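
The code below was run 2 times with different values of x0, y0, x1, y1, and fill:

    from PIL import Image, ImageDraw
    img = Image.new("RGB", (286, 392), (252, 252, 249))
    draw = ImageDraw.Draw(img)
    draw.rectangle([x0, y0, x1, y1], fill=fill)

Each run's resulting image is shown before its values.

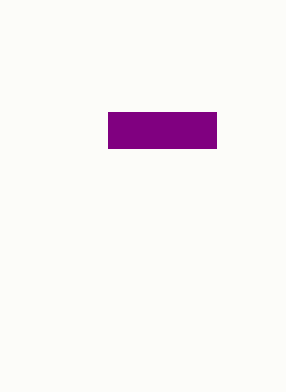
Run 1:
x0 = 108; y0 = 112; x1 = 216; y1 = 148; fill = 'purple'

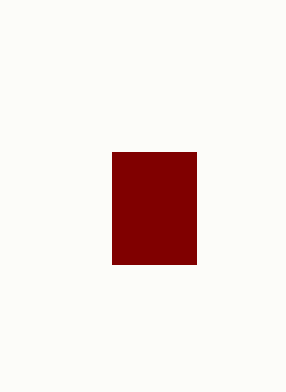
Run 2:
x0 = 112; y0 = 152; x1 = 196; y1 = 264; fill = 'maroon'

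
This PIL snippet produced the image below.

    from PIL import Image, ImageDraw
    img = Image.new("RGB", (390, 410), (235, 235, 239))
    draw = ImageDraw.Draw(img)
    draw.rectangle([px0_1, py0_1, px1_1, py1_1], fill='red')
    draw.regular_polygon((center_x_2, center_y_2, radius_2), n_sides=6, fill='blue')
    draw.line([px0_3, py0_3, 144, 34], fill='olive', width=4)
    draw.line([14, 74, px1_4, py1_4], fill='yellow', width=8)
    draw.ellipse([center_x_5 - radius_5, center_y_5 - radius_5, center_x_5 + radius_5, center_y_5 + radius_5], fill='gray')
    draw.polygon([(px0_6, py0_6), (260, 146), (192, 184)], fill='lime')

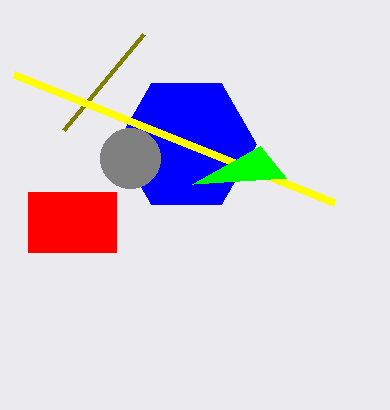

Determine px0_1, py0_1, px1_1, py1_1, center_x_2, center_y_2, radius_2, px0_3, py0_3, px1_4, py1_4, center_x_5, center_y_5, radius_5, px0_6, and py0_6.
px0_1 = 28; py0_1 = 192; px1_1 = 116; py1_1 = 252; center_x_2 = 186; center_y_2 = 144; radius_2 = 70; px0_3 = 64; py0_3 = 130; px1_4 = 334; py1_4 = 202; center_x_5 = 130; center_y_5 = 158; radius_5 = 30; px0_6 = 286; py0_6 = 178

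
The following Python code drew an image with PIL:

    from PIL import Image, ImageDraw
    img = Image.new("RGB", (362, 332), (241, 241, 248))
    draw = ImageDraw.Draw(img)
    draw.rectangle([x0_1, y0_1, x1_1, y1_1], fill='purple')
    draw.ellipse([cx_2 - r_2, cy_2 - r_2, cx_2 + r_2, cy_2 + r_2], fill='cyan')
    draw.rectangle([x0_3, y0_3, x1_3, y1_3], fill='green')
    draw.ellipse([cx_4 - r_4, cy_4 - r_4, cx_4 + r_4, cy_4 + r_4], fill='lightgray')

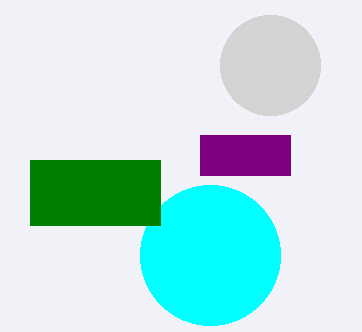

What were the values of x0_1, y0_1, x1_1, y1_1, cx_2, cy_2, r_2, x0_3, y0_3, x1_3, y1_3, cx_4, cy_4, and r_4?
x0_1 = 200; y0_1 = 135; x1_1 = 290; y1_1 = 175; cx_2 = 210; cy_2 = 255; r_2 = 70; x0_3 = 30; y0_3 = 160; x1_3 = 160; y1_3 = 225; cx_4 = 270; cy_4 = 65; r_4 = 50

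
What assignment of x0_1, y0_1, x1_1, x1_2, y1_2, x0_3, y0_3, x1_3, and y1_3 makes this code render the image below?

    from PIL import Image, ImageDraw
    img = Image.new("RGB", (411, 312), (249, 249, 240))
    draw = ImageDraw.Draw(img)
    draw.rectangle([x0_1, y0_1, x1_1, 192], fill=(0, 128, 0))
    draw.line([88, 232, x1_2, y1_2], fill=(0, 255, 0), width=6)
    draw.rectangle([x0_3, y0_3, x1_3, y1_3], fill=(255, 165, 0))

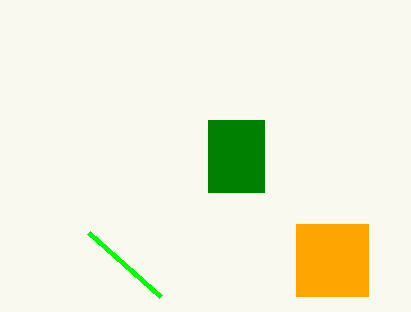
x0_1 = 208
y0_1 = 120
x1_1 = 264
x1_2 = 160
y1_2 = 296
x0_3 = 296
y0_3 = 224
x1_3 = 368
y1_3 = 296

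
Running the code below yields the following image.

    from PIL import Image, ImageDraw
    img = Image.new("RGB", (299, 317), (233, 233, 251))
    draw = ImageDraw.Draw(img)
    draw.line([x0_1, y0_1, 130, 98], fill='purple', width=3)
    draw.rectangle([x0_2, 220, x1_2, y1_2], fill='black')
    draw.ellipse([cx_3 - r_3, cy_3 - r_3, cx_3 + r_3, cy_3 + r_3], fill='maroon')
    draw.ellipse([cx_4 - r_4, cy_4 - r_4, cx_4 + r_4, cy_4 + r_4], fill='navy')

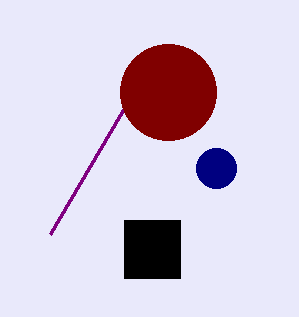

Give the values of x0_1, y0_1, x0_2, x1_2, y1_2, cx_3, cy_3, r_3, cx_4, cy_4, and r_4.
x0_1 = 50; y0_1 = 234; x0_2 = 124; x1_2 = 180; y1_2 = 278; cx_3 = 168; cy_3 = 92; r_3 = 48; cx_4 = 216; cy_4 = 168; r_4 = 20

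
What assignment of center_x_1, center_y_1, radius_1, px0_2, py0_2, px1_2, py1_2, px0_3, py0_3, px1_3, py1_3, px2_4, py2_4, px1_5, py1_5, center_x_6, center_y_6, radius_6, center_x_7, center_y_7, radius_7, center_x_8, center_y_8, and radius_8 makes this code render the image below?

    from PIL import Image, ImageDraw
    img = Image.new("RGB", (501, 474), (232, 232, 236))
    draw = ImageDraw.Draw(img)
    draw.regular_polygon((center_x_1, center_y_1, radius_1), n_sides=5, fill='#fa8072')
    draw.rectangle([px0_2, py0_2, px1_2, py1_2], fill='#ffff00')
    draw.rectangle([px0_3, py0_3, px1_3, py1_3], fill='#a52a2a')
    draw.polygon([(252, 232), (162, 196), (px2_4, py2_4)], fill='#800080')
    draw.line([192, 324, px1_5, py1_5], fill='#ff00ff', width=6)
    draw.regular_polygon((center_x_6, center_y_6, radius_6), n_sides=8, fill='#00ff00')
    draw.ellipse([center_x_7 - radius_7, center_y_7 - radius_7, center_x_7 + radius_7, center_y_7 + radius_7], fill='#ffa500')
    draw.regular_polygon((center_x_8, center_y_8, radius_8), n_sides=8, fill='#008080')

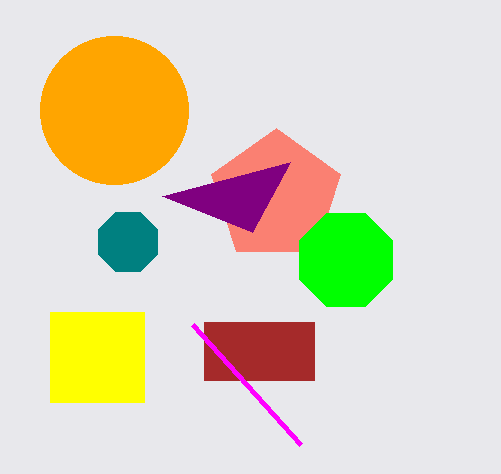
center_x_1 = 276, center_y_1 = 196, radius_1 = 68, px0_2 = 50, py0_2 = 312, px1_2 = 144, py1_2 = 402, px0_3 = 204, py0_3 = 322, px1_3 = 314, py1_3 = 380, px2_4 = 290, py2_4 = 162, px1_5 = 300, py1_5 = 444, center_x_6 = 346, center_y_6 = 260, radius_6 = 50, center_x_7 = 114, center_y_7 = 110, radius_7 = 74, center_x_8 = 128, center_y_8 = 242, radius_8 = 32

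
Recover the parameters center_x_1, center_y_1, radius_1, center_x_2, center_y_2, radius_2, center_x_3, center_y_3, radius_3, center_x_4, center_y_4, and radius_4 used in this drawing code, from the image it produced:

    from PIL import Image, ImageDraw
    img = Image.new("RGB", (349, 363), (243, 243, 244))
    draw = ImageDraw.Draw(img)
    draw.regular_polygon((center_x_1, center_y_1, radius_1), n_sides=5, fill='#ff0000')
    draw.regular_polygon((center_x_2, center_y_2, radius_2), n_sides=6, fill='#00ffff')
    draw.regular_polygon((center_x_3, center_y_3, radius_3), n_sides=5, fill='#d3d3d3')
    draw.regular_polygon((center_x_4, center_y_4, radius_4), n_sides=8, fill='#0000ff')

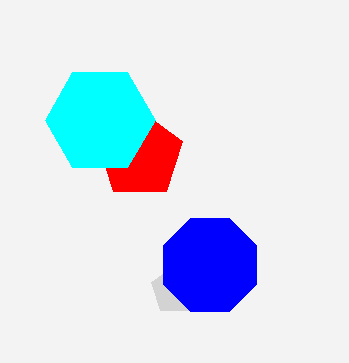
center_x_1 = 140; center_y_1 = 155; radius_1 = 45; center_x_2 = 100; center_y_2 = 120; radius_2 = 55; center_x_3 = 175; center_y_3 = 290; radius_3 = 25; center_x_4 = 210; center_y_4 = 265; radius_4 = 50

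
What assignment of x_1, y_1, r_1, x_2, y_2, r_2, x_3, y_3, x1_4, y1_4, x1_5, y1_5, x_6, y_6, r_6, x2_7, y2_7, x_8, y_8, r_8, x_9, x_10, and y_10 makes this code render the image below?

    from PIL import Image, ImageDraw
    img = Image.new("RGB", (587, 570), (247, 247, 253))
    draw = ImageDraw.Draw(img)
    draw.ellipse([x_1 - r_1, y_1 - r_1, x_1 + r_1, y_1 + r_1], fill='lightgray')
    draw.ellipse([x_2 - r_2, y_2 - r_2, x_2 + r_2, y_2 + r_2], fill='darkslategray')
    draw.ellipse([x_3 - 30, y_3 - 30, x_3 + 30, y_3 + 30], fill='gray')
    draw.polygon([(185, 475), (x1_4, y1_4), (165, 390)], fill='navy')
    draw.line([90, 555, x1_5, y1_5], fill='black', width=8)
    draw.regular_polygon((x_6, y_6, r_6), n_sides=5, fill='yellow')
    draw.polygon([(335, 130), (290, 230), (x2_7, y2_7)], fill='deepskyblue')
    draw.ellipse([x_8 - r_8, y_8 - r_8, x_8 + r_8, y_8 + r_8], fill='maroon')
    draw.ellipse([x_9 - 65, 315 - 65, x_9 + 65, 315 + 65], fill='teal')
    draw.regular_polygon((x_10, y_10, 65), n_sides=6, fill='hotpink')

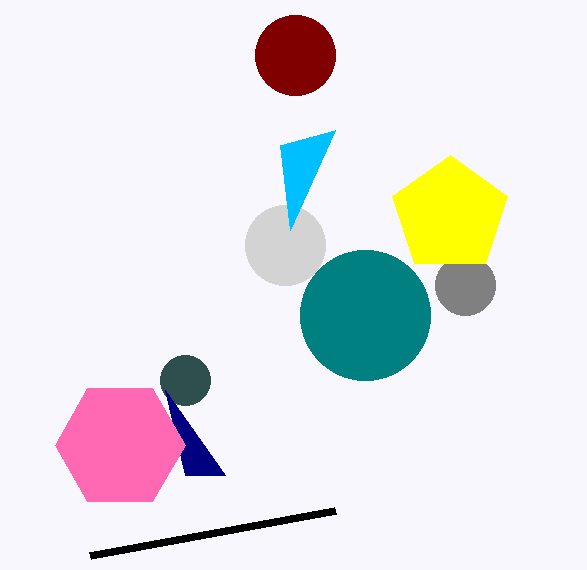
x_1 = 285
y_1 = 245
r_1 = 40
x_2 = 185
y_2 = 380
r_2 = 25
x_3 = 465
y_3 = 285
x1_4 = 225
y1_4 = 475
x1_5 = 335
y1_5 = 510
x_6 = 450
y_6 = 215
r_6 = 60
x2_7 = 280
y2_7 = 145
x_8 = 295
y_8 = 55
r_8 = 40
x_9 = 365
x_10 = 120
y_10 = 445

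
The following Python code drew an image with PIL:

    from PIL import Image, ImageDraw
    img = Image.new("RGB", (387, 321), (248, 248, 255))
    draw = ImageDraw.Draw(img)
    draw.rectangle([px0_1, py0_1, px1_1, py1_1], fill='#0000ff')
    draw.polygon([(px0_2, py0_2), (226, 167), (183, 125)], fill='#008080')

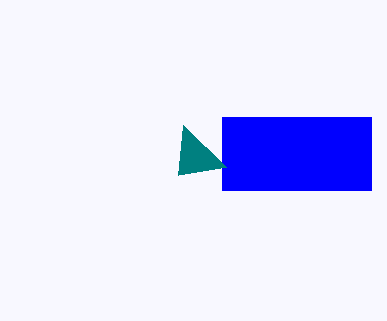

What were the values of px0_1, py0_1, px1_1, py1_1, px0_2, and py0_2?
px0_1 = 222; py0_1 = 117; px1_1 = 371; py1_1 = 190; px0_2 = 178; py0_2 = 175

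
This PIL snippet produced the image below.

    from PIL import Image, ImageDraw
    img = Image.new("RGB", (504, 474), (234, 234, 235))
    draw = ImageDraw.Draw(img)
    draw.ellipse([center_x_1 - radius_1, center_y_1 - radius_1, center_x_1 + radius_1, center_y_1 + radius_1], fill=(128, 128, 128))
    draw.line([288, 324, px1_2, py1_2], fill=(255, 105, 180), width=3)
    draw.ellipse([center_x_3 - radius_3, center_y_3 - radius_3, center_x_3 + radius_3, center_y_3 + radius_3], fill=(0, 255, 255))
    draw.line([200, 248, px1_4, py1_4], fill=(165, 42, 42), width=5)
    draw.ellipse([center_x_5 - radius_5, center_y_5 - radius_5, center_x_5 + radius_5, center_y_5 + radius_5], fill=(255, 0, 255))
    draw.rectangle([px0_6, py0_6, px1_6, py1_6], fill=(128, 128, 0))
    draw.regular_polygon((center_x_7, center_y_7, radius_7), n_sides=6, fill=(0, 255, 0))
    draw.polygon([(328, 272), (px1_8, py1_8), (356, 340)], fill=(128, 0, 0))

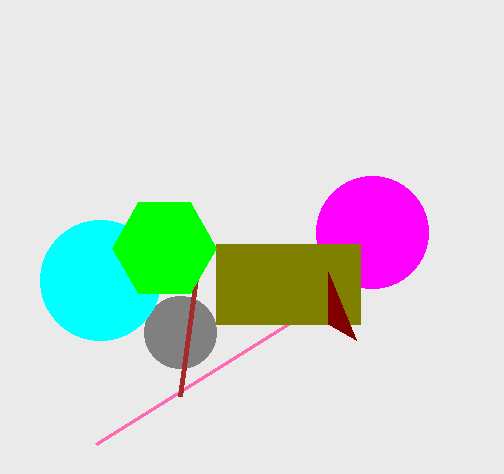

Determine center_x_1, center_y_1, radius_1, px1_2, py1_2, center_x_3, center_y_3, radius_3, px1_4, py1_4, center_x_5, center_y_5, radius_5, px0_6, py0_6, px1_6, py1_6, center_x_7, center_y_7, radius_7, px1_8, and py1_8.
center_x_1 = 180
center_y_1 = 332
radius_1 = 36
px1_2 = 96
py1_2 = 444
center_x_3 = 100
center_y_3 = 280
radius_3 = 60
px1_4 = 180
py1_4 = 396
center_x_5 = 372
center_y_5 = 232
radius_5 = 56
px0_6 = 216
py0_6 = 244
px1_6 = 360
py1_6 = 324
center_x_7 = 164
center_y_7 = 248
radius_7 = 52
px1_8 = 328
py1_8 = 324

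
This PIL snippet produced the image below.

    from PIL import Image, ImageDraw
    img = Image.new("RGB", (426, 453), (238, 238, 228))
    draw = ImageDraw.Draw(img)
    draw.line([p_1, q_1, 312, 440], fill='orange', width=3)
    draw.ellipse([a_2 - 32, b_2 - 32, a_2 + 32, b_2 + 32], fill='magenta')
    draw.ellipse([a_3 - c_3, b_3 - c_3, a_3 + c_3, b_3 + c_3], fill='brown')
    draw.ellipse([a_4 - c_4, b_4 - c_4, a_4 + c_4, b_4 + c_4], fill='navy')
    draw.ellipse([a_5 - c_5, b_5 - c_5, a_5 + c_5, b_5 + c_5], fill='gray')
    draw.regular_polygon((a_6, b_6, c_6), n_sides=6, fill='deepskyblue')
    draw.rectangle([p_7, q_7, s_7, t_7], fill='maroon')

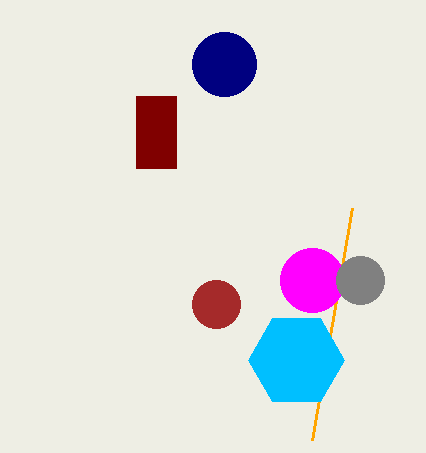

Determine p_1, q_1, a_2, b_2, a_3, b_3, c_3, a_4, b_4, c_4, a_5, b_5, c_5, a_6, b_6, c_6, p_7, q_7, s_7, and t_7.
p_1 = 352; q_1 = 208; a_2 = 312; b_2 = 280; a_3 = 216; b_3 = 304; c_3 = 24; a_4 = 224; b_4 = 64; c_4 = 32; a_5 = 360; b_5 = 280; c_5 = 24; a_6 = 296; b_6 = 360; c_6 = 48; p_7 = 136; q_7 = 96; s_7 = 176; t_7 = 168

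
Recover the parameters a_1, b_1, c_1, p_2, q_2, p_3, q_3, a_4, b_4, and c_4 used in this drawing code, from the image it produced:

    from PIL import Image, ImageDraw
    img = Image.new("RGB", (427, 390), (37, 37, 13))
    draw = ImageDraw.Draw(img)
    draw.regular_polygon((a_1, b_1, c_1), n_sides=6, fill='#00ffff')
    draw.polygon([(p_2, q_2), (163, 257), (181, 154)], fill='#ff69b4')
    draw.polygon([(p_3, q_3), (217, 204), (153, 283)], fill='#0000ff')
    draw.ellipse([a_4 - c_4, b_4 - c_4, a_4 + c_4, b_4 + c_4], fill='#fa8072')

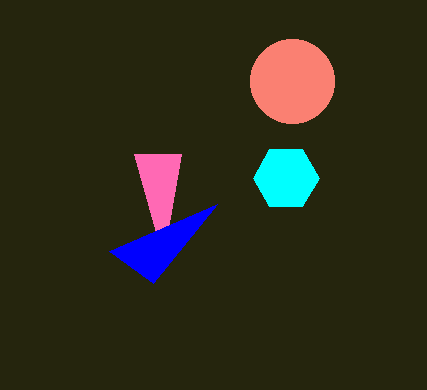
a_1 = 286
b_1 = 178
c_1 = 33
p_2 = 134
q_2 = 154
p_3 = 109
q_3 = 251
a_4 = 292
b_4 = 81
c_4 = 42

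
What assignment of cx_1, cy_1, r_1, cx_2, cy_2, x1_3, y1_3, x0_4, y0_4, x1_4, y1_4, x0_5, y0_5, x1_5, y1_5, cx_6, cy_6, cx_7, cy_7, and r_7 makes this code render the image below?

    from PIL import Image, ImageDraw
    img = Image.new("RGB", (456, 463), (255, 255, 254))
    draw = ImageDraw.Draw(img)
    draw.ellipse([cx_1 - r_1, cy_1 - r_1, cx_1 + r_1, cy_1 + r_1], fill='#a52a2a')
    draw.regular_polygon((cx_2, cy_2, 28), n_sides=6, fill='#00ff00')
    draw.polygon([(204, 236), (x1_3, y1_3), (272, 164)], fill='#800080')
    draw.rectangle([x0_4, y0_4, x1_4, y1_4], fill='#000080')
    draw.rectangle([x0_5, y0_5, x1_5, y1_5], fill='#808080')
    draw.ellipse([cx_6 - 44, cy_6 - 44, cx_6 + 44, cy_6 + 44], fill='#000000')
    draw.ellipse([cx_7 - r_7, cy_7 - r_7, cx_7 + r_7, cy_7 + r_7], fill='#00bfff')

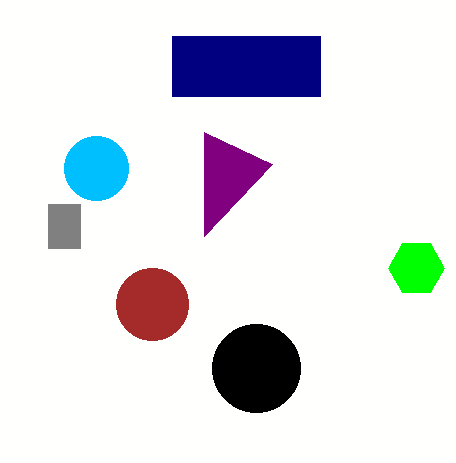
cx_1 = 152; cy_1 = 304; r_1 = 36; cx_2 = 416; cy_2 = 268; x1_3 = 204; y1_3 = 132; x0_4 = 172; y0_4 = 36; x1_4 = 320; y1_4 = 96; x0_5 = 48; y0_5 = 204; x1_5 = 80; y1_5 = 248; cx_6 = 256; cy_6 = 368; cx_7 = 96; cy_7 = 168; r_7 = 32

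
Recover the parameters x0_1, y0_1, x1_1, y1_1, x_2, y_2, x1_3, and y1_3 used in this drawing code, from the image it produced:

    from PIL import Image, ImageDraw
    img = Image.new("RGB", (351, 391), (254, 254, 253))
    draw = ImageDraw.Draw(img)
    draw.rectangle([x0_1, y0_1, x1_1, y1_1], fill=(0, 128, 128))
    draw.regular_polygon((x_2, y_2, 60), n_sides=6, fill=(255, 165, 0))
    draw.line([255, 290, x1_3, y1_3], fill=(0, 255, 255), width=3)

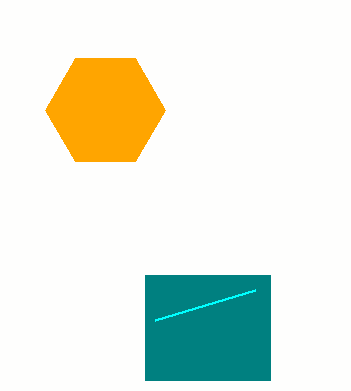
x0_1 = 145
y0_1 = 275
x1_1 = 270
y1_1 = 380
x_2 = 105
y_2 = 110
x1_3 = 155
y1_3 = 320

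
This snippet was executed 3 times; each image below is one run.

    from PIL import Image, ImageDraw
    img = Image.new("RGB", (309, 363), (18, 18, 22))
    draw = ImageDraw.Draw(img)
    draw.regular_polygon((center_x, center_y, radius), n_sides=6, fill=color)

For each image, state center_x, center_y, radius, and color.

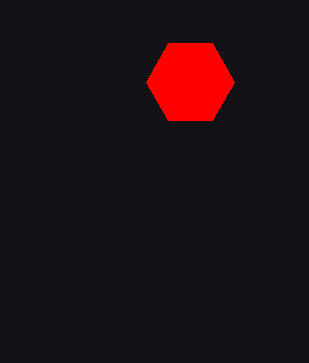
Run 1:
center_x = 190; center_y = 82; radius = 44; color = 'red'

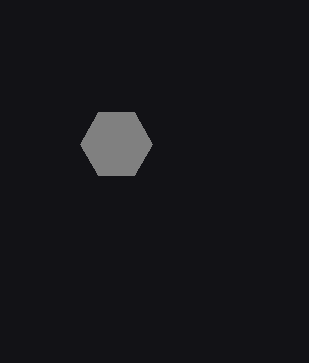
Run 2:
center_x = 116
center_y = 144
radius = 36
color = 'gray'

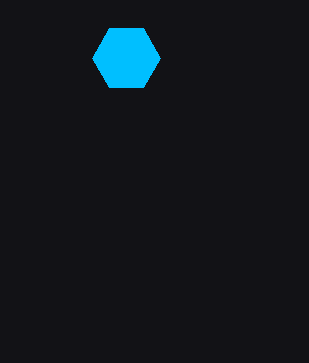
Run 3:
center_x = 126
center_y = 58
radius = 34
color = 'deepskyblue'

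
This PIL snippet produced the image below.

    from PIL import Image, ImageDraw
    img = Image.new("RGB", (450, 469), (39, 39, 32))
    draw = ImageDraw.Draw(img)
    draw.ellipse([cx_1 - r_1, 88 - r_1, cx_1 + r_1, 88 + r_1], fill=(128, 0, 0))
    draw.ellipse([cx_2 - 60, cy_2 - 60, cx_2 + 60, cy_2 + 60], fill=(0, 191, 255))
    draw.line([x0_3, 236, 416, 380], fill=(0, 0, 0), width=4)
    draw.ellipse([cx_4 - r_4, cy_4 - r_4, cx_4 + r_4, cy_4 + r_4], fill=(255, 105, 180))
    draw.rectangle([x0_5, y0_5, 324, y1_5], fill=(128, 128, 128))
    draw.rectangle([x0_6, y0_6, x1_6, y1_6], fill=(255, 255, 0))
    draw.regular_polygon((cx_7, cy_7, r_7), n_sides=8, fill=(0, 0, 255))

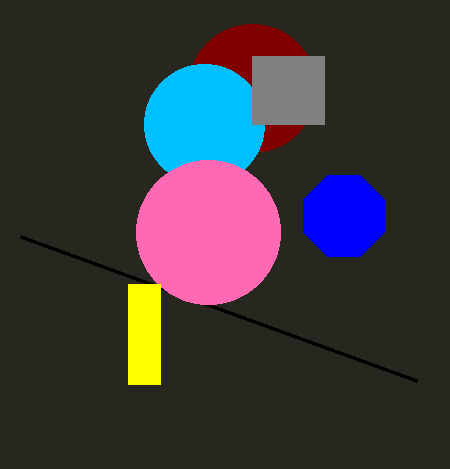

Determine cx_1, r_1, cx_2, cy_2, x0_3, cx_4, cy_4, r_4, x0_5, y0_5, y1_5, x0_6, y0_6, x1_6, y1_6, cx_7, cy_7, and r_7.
cx_1 = 252; r_1 = 64; cx_2 = 204; cy_2 = 124; x0_3 = 20; cx_4 = 208; cy_4 = 232; r_4 = 72; x0_5 = 252; y0_5 = 56; y1_5 = 124; x0_6 = 128; y0_6 = 284; x1_6 = 160; y1_6 = 384; cx_7 = 344; cy_7 = 216; r_7 = 44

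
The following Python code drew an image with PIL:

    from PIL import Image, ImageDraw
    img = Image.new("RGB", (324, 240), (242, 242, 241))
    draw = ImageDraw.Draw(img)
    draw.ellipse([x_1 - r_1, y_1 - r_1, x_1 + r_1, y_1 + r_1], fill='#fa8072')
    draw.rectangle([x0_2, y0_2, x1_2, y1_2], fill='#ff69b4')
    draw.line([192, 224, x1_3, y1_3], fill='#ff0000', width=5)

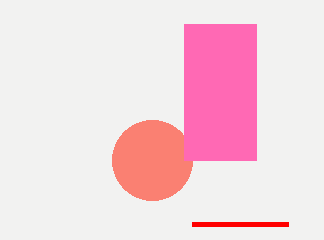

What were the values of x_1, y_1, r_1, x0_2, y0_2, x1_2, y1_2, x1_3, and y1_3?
x_1 = 152
y_1 = 160
r_1 = 40
x0_2 = 184
y0_2 = 24
x1_2 = 256
y1_2 = 160
x1_3 = 288
y1_3 = 224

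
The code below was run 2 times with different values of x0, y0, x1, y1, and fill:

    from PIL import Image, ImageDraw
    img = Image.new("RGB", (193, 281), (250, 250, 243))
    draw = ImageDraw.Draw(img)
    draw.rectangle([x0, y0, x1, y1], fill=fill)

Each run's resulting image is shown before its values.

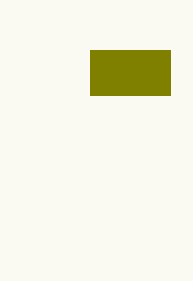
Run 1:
x0 = 90, y0 = 50, x1 = 170, y1 = 95, fill = 'olive'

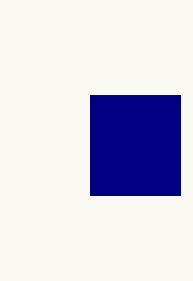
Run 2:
x0 = 90; y0 = 95; x1 = 180; y1 = 195; fill = 'navy'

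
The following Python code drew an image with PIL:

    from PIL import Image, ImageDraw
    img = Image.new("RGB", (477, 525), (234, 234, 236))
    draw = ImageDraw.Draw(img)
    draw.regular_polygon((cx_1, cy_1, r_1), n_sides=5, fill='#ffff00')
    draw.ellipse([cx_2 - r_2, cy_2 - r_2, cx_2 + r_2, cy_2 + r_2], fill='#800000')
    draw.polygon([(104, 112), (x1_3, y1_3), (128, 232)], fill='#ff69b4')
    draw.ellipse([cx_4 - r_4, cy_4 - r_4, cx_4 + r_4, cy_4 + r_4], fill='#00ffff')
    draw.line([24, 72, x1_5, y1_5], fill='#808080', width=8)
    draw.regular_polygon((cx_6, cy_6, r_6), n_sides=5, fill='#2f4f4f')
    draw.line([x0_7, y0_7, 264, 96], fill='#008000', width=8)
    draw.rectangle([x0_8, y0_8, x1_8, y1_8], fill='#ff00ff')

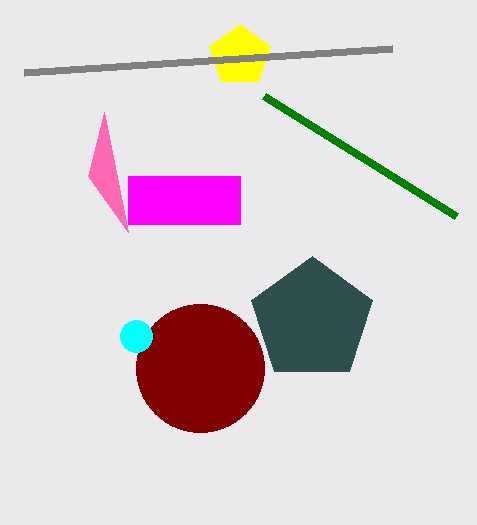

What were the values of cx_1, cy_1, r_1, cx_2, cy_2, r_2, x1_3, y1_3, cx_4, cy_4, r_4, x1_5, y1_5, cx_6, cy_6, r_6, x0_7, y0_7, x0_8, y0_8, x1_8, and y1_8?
cx_1 = 240; cy_1 = 56; r_1 = 32; cx_2 = 200; cy_2 = 368; r_2 = 64; x1_3 = 88; y1_3 = 176; cx_4 = 136; cy_4 = 336; r_4 = 16; x1_5 = 392; y1_5 = 48; cx_6 = 312; cy_6 = 320; r_6 = 64; x0_7 = 456; y0_7 = 216; x0_8 = 128; y0_8 = 176; x1_8 = 240; y1_8 = 224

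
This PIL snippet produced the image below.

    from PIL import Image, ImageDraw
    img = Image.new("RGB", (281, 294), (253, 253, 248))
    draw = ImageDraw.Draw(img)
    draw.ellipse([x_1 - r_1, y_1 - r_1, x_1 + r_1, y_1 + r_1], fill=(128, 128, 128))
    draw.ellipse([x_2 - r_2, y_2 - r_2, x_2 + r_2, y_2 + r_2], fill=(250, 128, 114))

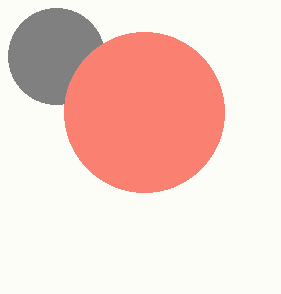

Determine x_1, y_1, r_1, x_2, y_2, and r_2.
x_1 = 56; y_1 = 56; r_1 = 48; x_2 = 144; y_2 = 112; r_2 = 80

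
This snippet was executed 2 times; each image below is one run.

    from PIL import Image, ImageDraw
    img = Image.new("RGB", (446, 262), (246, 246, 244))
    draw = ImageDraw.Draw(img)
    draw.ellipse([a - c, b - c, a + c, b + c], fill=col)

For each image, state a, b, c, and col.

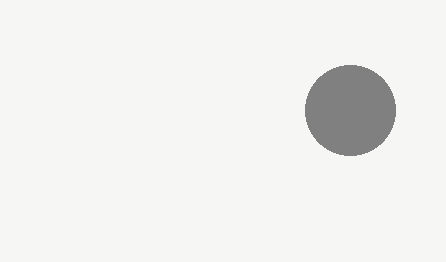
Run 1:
a = 350
b = 110
c = 45
col = 'gray'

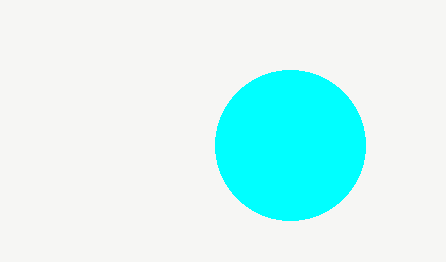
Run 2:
a = 290, b = 145, c = 75, col = 'cyan'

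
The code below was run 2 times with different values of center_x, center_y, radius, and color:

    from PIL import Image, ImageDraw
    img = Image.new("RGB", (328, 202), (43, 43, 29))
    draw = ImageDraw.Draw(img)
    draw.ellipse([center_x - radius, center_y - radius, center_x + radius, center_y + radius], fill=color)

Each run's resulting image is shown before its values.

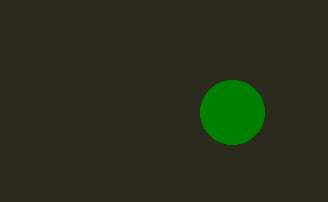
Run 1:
center_x = 232, center_y = 112, radius = 32, color = 'green'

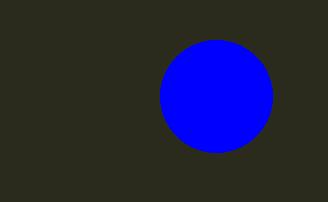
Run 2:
center_x = 216, center_y = 96, radius = 56, color = 'blue'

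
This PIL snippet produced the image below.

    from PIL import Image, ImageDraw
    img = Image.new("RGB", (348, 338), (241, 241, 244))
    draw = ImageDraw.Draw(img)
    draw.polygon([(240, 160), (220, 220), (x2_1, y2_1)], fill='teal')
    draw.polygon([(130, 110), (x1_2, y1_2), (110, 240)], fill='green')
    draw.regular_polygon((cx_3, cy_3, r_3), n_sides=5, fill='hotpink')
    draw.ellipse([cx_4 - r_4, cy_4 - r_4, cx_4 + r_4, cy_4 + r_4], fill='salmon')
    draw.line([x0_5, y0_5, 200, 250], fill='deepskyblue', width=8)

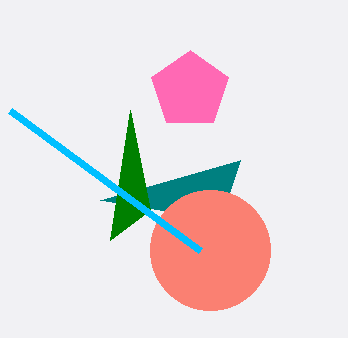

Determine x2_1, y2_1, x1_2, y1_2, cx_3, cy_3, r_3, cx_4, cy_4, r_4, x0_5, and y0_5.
x2_1 = 100, y2_1 = 200, x1_2 = 150, y1_2 = 210, cx_3 = 190, cy_3 = 90, r_3 = 40, cx_4 = 210, cy_4 = 250, r_4 = 60, x0_5 = 10, y0_5 = 110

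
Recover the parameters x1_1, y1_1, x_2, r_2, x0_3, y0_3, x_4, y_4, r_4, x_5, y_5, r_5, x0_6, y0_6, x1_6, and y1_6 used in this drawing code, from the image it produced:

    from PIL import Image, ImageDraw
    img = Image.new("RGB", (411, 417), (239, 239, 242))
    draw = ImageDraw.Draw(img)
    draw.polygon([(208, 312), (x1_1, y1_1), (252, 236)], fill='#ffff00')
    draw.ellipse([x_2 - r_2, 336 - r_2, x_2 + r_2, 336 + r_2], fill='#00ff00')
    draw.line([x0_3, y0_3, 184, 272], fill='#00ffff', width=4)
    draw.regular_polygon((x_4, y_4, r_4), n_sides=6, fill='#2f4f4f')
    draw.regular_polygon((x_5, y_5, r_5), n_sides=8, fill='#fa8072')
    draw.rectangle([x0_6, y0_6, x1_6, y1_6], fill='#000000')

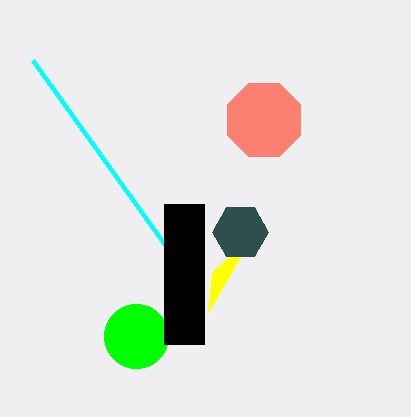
x1_1 = 212, y1_1 = 272, x_2 = 136, r_2 = 32, x0_3 = 32, y0_3 = 60, x_4 = 240, y_4 = 232, r_4 = 28, x_5 = 264, y_5 = 120, r_5 = 40, x0_6 = 164, y0_6 = 204, x1_6 = 204, y1_6 = 344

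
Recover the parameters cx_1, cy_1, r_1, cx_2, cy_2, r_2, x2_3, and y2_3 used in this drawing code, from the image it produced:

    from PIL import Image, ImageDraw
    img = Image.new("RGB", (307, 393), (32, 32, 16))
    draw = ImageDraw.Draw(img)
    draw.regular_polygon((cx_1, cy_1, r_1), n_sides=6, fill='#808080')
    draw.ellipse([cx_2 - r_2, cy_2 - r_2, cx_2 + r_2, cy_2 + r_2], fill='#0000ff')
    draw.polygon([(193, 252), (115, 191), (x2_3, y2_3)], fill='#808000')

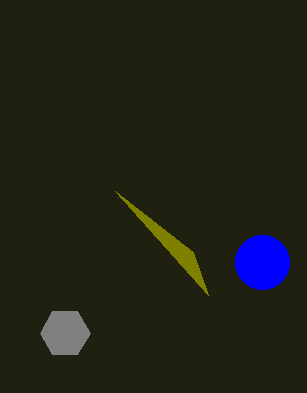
cx_1 = 65; cy_1 = 333; r_1 = 25; cx_2 = 262; cy_2 = 262; r_2 = 27; x2_3 = 208; y2_3 = 295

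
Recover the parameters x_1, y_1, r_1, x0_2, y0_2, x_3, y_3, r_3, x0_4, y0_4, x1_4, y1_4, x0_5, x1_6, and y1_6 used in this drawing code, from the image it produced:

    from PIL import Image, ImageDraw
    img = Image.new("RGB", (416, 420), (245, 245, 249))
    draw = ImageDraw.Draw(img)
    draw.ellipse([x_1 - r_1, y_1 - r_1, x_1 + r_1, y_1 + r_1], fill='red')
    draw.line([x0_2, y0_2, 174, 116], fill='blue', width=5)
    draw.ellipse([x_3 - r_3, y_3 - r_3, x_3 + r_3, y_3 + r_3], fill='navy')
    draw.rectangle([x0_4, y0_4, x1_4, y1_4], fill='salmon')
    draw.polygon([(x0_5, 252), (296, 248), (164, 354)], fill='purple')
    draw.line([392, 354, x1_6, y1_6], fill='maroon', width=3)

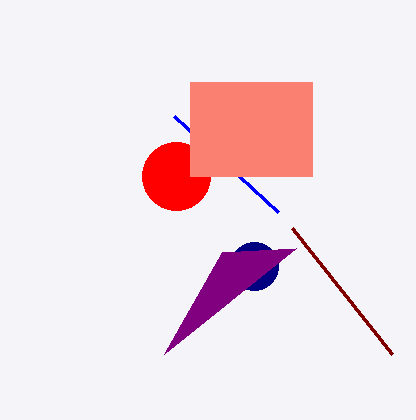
x_1 = 176; y_1 = 176; r_1 = 34; x0_2 = 278; y0_2 = 212; x_3 = 254; y_3 = 266; r_3 = 24; x0_4 = 190; y0_4 = 82; x1_4 = 312; y1_4 = 176; x0_5 = 222; x1_6 = 292; y1_6 = 228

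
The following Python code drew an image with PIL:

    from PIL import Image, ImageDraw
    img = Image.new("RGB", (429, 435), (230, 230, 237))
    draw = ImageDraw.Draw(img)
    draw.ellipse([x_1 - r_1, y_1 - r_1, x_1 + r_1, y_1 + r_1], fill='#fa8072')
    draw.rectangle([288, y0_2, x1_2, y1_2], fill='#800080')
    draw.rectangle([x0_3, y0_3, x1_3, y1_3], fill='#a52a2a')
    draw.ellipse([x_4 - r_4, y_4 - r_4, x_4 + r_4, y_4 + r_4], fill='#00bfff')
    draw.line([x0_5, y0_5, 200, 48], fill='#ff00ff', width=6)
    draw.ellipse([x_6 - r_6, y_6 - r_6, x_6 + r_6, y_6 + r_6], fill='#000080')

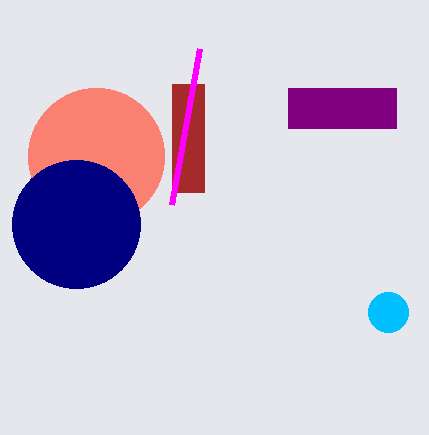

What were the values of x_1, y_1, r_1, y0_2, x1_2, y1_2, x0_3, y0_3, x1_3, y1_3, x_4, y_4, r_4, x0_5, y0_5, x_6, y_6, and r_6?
x_1 = 96
y_1 = 156
r_1 = 68
y0_2 = 88
x1_2 = 396
y1_2 = 128
x0_3 = 172
y0_3 = 84
x1_3 = 204
y1_3 = 192
x_4 = 388
y_4 = 312
r_4 = 20
x0_5 = 172
y0_5 = 204
x_6 = 76
y_6 = 224
r_6 = 64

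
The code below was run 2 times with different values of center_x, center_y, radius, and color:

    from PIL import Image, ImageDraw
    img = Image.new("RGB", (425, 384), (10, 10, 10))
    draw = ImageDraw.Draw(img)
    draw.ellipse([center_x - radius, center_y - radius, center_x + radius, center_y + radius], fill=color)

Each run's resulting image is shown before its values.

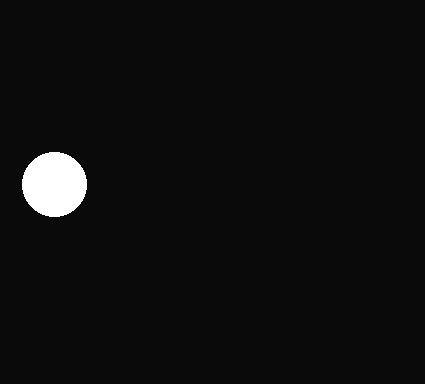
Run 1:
center_x = 54; center_y = 184; radius = 32; color = 'white'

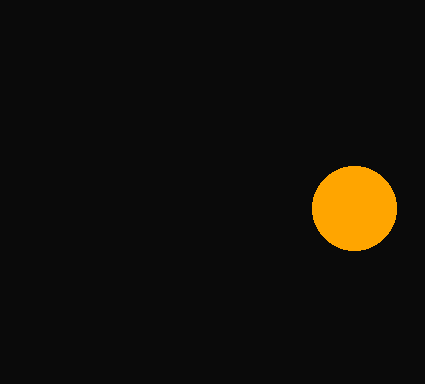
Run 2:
center_x = 354, center_y = 208, radius = 42, color = 'orange'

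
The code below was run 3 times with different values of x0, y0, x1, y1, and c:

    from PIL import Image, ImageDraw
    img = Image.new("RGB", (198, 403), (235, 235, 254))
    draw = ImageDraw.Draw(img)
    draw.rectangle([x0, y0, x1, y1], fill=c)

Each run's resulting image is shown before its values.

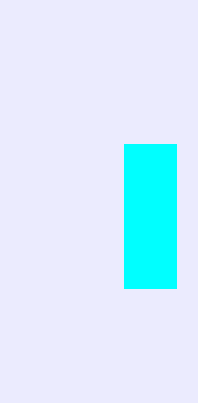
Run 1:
x0 = 124, y0 = 144, x1 = 176, y1 = 288, c = 'cyan'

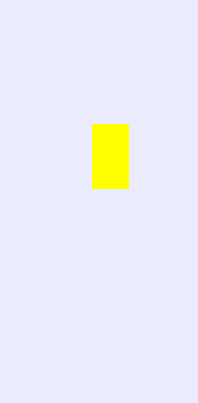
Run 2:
x0 = 92, y0 = 124, x1 = 128, y1 = 188, c = 'yellow'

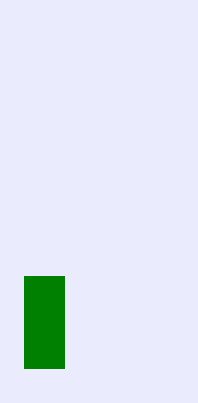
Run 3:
x0 = 24, y0 = 276, x1 = 64, y1 = 368, c = 'green'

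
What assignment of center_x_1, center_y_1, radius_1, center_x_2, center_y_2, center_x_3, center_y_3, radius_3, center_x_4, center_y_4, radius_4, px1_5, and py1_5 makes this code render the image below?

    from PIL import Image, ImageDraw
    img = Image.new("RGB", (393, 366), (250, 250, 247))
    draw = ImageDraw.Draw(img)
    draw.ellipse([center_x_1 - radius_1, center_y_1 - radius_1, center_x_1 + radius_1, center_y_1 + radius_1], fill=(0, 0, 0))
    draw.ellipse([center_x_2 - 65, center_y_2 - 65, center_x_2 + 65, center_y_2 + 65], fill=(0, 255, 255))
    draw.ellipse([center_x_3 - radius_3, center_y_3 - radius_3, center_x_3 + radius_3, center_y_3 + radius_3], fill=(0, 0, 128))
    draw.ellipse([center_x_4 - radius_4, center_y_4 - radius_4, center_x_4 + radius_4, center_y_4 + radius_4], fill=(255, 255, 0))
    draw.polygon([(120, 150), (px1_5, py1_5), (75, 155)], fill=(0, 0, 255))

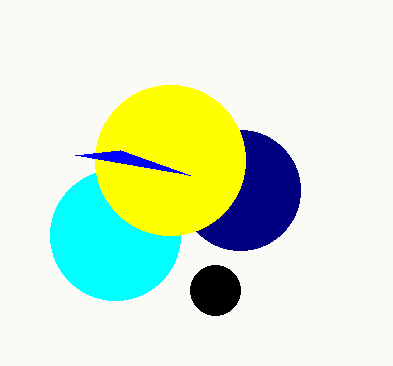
center_x_1 = 215
center_y_1 = 290
radius_1 = 25
center_x_2 = 115
center_y_2 = 235
center_x_3 = 240
center_y_3 = 190
radius_3 = 60
center_x_4 = 170
center_y_4 = 160
radius_4 = 75
px1_5 = 190
py1_5 = 175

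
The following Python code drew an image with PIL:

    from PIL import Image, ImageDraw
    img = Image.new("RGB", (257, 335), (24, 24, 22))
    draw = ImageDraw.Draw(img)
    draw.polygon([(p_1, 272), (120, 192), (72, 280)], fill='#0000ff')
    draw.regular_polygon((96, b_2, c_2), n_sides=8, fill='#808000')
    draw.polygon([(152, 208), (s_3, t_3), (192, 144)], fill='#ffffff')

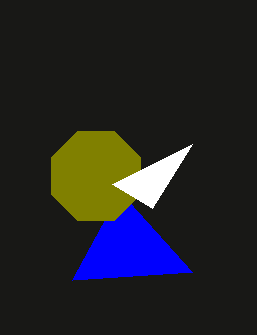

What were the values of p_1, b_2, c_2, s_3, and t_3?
p_1 = 192, b_2 = 176, c_2 = 48, s_3 = 112, t_3 = 184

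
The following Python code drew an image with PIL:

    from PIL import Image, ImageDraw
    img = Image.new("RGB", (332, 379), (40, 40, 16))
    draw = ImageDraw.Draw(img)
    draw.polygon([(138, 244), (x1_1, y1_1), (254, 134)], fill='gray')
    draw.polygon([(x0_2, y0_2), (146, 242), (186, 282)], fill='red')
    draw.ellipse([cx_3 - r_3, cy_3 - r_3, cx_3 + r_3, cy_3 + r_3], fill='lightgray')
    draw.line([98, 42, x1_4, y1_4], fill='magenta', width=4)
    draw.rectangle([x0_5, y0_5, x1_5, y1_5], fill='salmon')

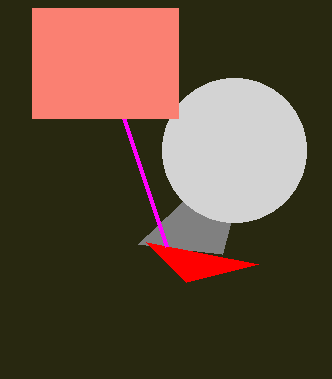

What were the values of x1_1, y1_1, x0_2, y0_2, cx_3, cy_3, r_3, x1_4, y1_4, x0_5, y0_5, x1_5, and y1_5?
x1_1 = 222
y1_1 = 254
x0_2 = 258
y0_2 = 264
cx_3 = 234
cy_3 = 150
r_3 = 72
x1_4 = 166
y1_4 = 246
x0_5 = 32
y0_5 = 8
x1_5 = 178
y1_5 = 118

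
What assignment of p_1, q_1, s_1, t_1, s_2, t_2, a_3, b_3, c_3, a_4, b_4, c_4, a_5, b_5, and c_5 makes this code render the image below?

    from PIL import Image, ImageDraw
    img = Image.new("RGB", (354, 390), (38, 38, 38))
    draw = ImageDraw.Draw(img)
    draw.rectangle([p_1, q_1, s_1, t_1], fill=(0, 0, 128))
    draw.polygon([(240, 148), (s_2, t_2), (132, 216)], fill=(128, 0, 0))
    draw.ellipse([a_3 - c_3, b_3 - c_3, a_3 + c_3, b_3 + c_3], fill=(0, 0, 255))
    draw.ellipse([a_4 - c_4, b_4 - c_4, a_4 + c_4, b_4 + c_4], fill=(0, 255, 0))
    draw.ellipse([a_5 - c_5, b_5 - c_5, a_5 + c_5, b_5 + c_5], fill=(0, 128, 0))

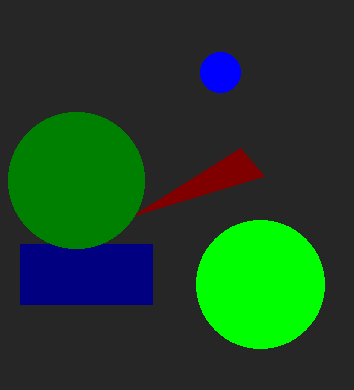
p_1 = 20; q_1 = 244; s_1 = 152; t_1 = 304; s_2 = 264; t_2 = 176; a_3 = 220; b_3 = 72; c_3 = 20; a_4 = 260; b_4 = 284; c_4 = 64; a_5 = 76; b_5 = 180; c_5 = 68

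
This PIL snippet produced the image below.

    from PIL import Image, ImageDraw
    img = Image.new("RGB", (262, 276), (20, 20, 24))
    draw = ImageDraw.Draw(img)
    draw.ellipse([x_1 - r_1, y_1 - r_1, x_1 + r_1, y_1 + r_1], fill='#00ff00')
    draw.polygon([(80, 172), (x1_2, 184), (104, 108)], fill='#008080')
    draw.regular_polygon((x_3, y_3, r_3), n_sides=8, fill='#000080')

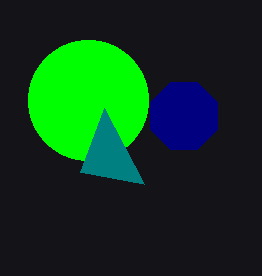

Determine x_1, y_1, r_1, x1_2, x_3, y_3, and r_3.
x_1 = 88; y_1 = 100; r_1 = 60; x1_2 = 144; x_3 = 184; y_3 = 116; r_3 = 36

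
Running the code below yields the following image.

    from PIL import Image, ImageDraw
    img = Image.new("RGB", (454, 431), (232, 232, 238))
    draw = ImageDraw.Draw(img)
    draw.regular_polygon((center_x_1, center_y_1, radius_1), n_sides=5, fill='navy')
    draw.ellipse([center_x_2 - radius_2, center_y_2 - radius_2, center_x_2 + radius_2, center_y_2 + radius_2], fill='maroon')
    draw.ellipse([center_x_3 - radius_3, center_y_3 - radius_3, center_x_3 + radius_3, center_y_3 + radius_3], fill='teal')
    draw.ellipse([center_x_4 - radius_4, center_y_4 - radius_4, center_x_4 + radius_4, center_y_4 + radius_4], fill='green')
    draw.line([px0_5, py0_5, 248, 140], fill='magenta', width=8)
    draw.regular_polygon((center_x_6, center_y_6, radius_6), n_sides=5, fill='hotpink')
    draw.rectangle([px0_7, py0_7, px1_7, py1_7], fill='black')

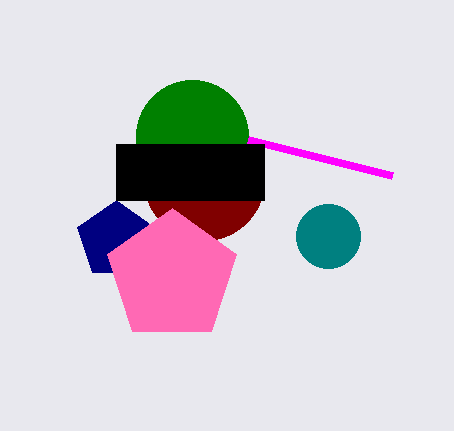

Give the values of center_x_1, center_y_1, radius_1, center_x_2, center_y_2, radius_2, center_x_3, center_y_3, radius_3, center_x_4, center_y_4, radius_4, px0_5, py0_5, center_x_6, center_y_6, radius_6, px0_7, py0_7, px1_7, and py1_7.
center_x_1 = 116; center_y_1 = 240; radius_1 = 40; center_x_2 = 204; center_y_2 = 180; radius_2 = 60; center_x_3 = 328; center_y_3 = 236; radius_3 = 32; center_x_4 = 192; center_y_4 = 136; radius_4 = 56; px0_5 = 392; py0_5 = 176; center_x_6 = 172; center_y_6 = 276; radius_6 = 68; px0_7 = 116; py0_7 = 144; px1_7 = 264; py1_7 = 200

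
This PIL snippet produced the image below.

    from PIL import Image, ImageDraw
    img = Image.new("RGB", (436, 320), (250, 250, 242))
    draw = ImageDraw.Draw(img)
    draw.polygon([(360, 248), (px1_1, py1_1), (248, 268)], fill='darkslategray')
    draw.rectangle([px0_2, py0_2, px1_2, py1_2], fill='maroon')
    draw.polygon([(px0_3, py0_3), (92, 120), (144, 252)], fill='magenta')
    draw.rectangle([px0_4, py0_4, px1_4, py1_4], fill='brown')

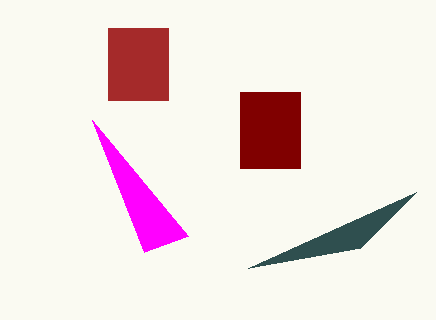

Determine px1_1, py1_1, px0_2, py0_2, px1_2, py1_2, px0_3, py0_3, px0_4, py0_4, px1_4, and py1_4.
px1_1 = 416
py1_1 = 192
px0_2 = 240
py0_2 = 92
px1_2 = 300
py1_2 = 168
px0_3 = 188
py0_3 = 236
px0_4 = 108
py0_4 = 28
px1_4 = 168
py1_4 = 100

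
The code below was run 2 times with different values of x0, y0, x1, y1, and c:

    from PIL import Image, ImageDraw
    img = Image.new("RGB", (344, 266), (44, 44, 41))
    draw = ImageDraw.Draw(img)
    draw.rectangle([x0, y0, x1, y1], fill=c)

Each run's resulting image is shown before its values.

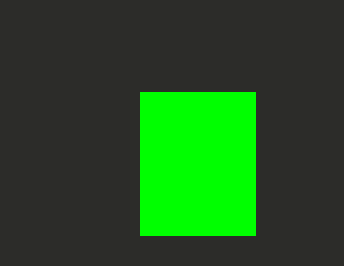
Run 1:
x0 = 140; y0 = 92; x1 = 255; y1 = 235; c = 'lime'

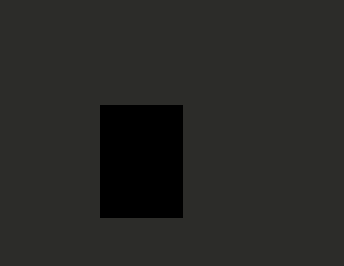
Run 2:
x0 = 100; y0 = 105; x1 = 182; y1 = 217; c = 'black'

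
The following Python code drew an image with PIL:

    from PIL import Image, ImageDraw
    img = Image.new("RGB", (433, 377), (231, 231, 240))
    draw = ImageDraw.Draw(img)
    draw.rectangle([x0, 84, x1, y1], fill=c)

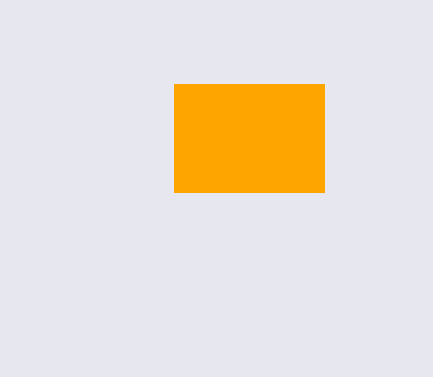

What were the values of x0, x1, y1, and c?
x0 = 174, x1 = 324, y1 = 192, c = 'orange'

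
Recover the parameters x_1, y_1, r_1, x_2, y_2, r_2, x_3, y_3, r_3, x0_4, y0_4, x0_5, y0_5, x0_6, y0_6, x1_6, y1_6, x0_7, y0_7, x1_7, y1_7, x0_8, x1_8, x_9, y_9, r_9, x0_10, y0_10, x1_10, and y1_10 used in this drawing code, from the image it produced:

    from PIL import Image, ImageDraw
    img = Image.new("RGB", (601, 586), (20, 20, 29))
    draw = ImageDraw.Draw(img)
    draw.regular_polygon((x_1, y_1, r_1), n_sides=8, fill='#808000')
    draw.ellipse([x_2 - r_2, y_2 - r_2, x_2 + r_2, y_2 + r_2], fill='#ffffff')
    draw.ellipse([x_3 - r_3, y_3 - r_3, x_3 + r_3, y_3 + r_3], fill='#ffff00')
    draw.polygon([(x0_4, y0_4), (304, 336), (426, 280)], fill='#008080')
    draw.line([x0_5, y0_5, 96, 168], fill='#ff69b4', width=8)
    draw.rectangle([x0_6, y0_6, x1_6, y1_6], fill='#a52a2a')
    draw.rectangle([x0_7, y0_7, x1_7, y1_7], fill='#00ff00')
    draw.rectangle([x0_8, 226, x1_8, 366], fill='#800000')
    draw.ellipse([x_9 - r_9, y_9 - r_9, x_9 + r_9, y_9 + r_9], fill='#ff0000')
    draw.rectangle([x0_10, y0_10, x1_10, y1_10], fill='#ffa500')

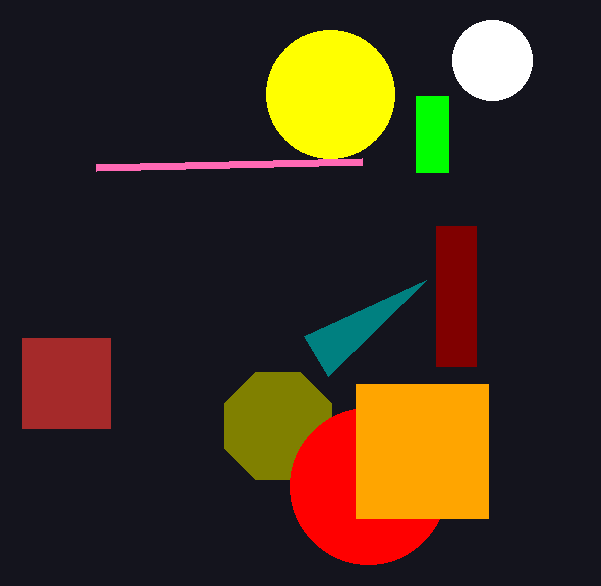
x_1 = 278; y_1 = 426; r_1 = 58; x_2 = 492; y_2 = 60; r_2 = 40; x_3 = 330; y_3 = 94; r_3 = 64; x0_4 = 328; y0_4 = 376; x0_5 = 362; y0_5 = 162; x0_6 = 22; y0_6 = 338; x1_6 = 110; y1_6 = 428; x0_7 = 416; y0_7 = 96; x1_7 = 448; y1_7 = 172; x0_8 = 436; x1_8 = 476; x_9 = 368; y_9 = 486; r_9 = 78; x0_10 = 356; y0_10 = 384; x1_10 = 488; y1_10 = 518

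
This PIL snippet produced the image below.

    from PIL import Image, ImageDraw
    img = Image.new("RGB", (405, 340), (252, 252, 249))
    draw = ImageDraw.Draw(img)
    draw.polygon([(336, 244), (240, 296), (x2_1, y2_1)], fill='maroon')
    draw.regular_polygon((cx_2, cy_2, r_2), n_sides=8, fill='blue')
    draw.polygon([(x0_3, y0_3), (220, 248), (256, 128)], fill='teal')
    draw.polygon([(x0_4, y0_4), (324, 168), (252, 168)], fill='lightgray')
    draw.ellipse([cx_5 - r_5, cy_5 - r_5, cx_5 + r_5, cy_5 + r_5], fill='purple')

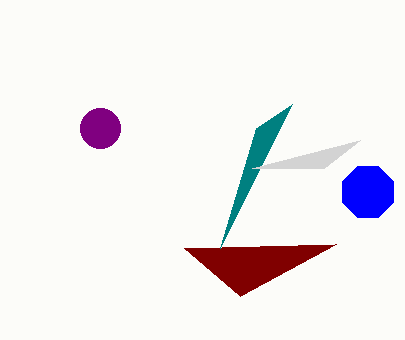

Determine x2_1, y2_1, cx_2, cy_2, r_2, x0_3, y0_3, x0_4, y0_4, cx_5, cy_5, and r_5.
x2_1 = 184; y2_1 = 248; cx_2 = 368; cy_2 = 192; r_2 = 28; x0_3 = 292; y0_3 = 104; x0_4 = 360; y0_4 = 140; cx_5 = 100; cy_5 = 128; r_5 = 20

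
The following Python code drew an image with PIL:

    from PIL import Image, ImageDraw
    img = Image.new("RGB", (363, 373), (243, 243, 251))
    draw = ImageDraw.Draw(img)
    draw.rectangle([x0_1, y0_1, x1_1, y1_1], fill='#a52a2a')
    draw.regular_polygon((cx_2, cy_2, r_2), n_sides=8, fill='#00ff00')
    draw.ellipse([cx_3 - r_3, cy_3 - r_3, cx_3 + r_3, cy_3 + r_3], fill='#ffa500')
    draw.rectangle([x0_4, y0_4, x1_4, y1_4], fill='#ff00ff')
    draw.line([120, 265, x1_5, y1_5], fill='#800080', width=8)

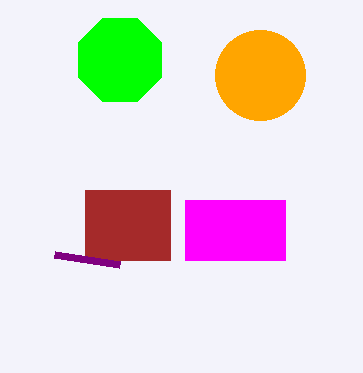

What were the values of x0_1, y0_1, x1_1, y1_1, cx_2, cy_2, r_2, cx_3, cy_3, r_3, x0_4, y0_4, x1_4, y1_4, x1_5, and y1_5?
x0_1 = 85
y0_1 = 190
x1_1 = 170
y1_1 = 260
cx_2 = 120
cy_2 = 60
r_2 = 45
cx_3 = 260
cy_3 = 75
r_3 = 45
x0_4 = 185
y0_4 = 200
x1_4 = 285
y1_4 = 260
x1_5 = 55
y1_5 = 255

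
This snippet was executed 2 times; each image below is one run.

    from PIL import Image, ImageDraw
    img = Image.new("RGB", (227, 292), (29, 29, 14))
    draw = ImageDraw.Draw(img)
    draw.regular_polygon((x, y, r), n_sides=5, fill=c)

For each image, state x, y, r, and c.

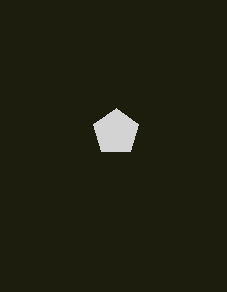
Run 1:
x = 116; y = 132; r = 24; c = 'lightgray'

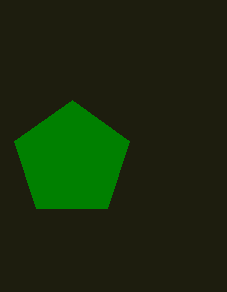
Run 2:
x = 72; y = 160; r = 60; c = 'green'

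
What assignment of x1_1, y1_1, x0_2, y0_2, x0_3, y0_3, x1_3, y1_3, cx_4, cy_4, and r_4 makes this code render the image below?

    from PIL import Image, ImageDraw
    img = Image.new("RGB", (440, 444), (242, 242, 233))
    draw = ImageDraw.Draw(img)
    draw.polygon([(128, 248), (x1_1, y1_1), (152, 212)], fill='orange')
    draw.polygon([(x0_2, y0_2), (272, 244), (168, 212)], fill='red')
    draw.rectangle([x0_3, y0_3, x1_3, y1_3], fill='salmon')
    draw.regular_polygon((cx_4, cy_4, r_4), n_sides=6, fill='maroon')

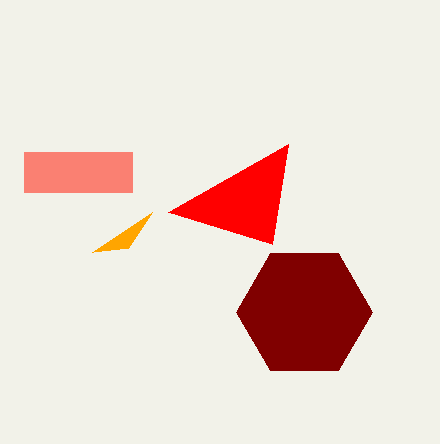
x1_1 = 92
y1_1 = 252
x0_2 = 288
y0_2 = 144
x0_3 = 24
y0_3 = 152
x1_3 = 132
y1_3 = 192
cx_4 = 304
cy_4 = 312
r_4 = 68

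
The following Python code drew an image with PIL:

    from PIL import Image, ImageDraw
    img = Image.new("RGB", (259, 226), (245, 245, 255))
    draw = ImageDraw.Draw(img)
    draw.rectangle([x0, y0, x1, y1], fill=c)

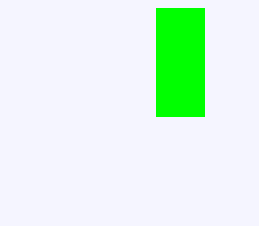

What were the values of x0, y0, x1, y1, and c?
x0 = 156
y0 = 8
x1 = 204
y1 = 116
c = 'lime'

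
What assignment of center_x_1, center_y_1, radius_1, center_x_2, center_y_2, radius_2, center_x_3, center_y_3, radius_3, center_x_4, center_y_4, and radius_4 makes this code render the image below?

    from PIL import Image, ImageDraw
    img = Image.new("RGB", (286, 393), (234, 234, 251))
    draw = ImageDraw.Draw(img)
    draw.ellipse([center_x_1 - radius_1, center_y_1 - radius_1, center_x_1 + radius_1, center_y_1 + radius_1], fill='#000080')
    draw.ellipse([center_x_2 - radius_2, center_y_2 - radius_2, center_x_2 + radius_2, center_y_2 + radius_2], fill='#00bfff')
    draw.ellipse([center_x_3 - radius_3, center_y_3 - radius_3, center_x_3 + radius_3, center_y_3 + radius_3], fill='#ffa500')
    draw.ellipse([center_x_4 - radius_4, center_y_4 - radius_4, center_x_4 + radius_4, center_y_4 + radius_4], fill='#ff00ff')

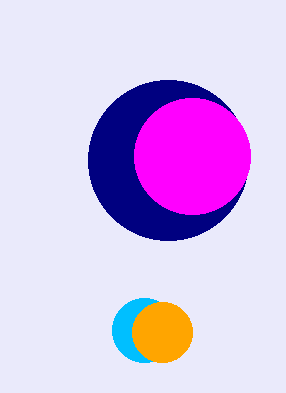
center_x_1 = 168, center_y_1 = 160, radius_1 = 80, center_x_2 = 144, center_y_2 = 330, radius_2 = 32, center_x_3 = 162, center_y_3 = 332, radius_3 = 30, center_x_4 = 192, center_y_4 = 156, radius_4 = 58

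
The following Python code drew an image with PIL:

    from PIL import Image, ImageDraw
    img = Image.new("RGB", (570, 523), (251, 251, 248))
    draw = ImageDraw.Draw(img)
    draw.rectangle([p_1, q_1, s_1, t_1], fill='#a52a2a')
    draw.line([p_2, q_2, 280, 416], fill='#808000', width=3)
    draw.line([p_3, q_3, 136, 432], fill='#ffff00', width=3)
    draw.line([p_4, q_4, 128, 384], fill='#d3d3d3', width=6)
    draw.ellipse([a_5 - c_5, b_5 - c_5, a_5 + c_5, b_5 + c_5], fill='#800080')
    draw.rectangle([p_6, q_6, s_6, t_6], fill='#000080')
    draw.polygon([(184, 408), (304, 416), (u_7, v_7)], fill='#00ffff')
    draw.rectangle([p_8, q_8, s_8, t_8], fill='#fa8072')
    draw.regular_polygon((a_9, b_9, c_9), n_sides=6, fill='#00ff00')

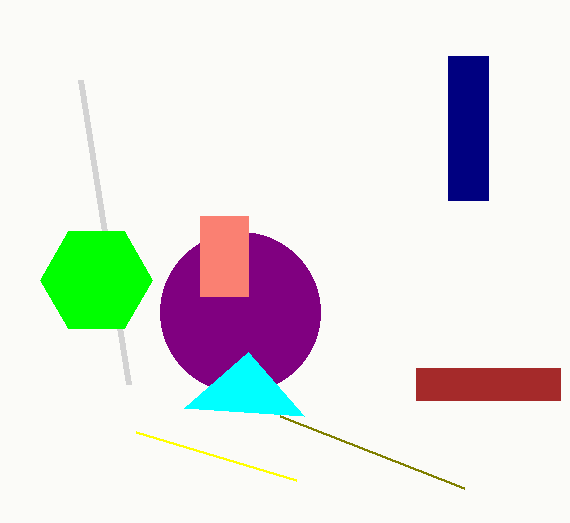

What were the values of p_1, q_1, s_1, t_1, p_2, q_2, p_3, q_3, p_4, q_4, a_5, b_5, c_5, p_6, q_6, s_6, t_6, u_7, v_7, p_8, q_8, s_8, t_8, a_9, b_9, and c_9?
p_1 = 416
q_1 = 368
s_1 = 560
t_1 = 400
p_2 = 464
q_2 = 488
p_3 = 296
q_3 = 480
p_4 = 80
q_4 = 80
a_5 = 240
b_5 = 312
c_5 = 80
p_6 = 448
q_6 = 56
s_6 = 488
t_6 = 200
u_7 = 248
v_7 = 352
p_8 = 200
q_8 = 216
s_8 = 248
t_8 = 296
a_9 = 96
b_9 = 280
c_9 = 56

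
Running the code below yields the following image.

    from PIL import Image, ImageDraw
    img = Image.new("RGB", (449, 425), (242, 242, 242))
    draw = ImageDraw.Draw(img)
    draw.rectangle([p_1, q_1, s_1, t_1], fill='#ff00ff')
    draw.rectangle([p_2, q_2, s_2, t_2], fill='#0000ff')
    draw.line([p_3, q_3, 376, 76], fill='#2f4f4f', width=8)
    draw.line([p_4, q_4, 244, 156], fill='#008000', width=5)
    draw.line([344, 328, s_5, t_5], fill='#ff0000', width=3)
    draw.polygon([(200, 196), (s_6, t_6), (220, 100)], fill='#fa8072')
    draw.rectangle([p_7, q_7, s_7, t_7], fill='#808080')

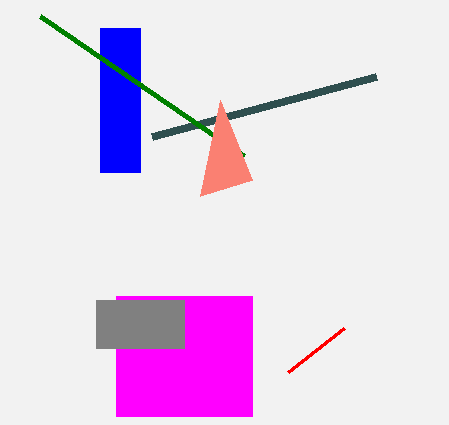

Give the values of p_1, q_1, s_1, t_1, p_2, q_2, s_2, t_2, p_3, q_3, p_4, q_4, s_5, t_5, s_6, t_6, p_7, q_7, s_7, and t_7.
p_1 = 116
q_1 = 296
s_1 = 252
t_1 = 416
p_2 = 100
q_2 = 28
s_2 = 140
t_2 = 172
p_3 = 152
q_3 = 136
p_4 = 40
q_4 = 16
s_5 = 288
t_5 = 372
s_6 = 252
t_6 = 180
p_7 = 96
q_7 = 300
s_7 = 184
t_7 = 348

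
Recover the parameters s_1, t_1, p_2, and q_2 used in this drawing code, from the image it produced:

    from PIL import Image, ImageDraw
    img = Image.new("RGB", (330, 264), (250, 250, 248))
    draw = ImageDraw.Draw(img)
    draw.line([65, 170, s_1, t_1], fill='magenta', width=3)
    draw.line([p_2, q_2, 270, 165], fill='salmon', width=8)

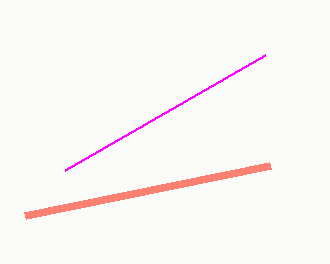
s_1 = 265, t_1 = 55, p_2 = 25, q_2 = 215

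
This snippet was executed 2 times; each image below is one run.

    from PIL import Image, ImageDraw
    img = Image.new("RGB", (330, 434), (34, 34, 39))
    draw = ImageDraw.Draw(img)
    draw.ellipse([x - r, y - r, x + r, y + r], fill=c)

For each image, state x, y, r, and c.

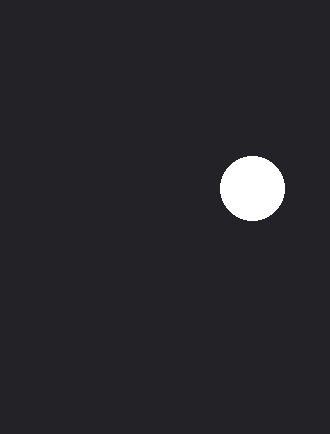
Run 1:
x = 252
y = 188
r = 32
c = 'white'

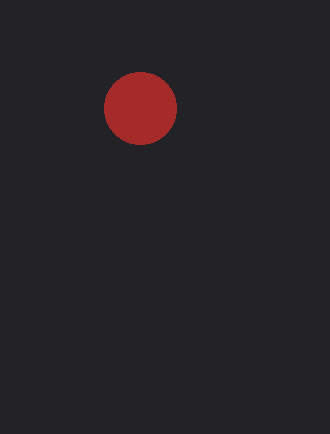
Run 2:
x = 140, y = 108, r = 36, c = 'brown'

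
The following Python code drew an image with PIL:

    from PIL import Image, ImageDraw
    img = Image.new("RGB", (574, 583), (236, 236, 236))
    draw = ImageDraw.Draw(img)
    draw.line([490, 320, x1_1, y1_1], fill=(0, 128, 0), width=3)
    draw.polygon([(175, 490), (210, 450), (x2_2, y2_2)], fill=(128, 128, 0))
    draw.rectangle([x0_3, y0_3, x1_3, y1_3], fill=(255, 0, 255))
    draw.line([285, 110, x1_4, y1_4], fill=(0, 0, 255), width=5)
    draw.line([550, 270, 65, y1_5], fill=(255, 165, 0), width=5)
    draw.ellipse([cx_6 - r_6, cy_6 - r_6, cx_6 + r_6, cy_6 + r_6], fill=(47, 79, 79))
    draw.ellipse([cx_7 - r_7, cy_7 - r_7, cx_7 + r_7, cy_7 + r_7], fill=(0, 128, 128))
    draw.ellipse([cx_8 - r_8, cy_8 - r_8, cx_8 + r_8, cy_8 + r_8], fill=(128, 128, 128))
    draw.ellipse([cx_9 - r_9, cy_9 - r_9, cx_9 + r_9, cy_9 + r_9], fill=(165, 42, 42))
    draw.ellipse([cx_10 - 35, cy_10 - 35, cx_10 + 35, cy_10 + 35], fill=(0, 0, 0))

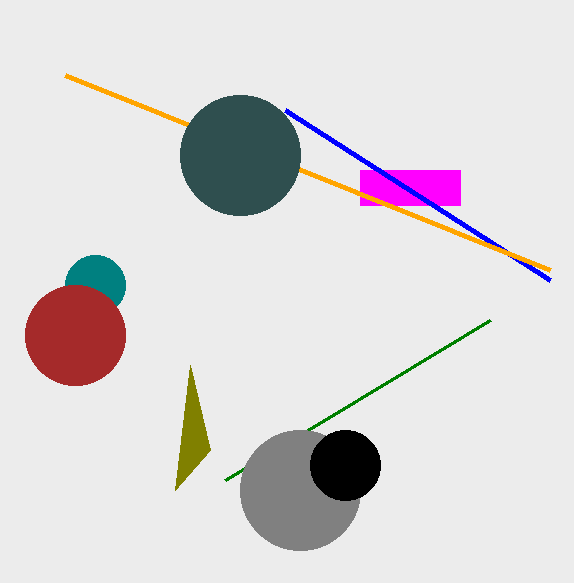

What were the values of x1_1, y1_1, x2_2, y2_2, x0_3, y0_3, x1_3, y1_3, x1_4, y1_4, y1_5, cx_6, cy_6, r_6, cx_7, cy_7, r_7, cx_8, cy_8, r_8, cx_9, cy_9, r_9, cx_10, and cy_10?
x1_1 = 225; y1_1 = 480; x2_2 = 190; y2_2 = 365; x0_3 = 360; y0_3 = 170; x1_3 = 460; y1_3 = 205; x1_4 = 550; y1_4 = 280; y1_5 = 75; cx_6 = 240; cy_6 = 155; r_6 = 60; cx_7 = 95; cy_7 = 285; r_7 = 30; cx_8 = 300; cy_8 = 490; r_8 = 60; cx_9 = 75; cy_9 = 335; r_9 = 50; cx_10 = 345; cy_10 = 465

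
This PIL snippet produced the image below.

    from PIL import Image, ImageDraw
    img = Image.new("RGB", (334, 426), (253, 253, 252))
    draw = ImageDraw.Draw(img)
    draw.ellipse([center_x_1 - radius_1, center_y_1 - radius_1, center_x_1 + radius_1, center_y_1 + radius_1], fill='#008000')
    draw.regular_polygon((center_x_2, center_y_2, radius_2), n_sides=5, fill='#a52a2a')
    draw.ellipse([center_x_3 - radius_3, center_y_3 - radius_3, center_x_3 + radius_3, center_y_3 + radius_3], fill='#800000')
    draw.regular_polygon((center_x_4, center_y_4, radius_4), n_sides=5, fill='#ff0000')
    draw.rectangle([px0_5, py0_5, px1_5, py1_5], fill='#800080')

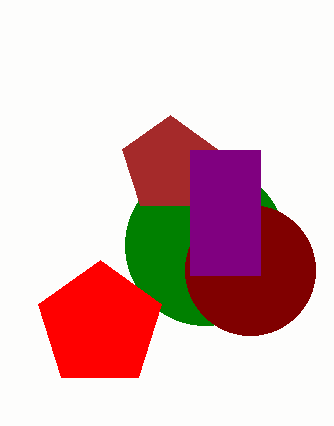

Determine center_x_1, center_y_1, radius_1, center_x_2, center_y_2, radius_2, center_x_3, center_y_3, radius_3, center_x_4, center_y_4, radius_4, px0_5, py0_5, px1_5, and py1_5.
center_x_1 = 205, center_y_1 = 245, radius_1 = 80, center_x_2 = 170, center_y_2 = 165, radius_2 = 50, center_x_3 = 250, center_y_3 = 270, radius_3 = 65, center_x_4 = 100, center_y_4 = 325, radius_4 = 65, px0_5 = 190, py0_5 = 150, px1_5 = 260, py1_5 = 275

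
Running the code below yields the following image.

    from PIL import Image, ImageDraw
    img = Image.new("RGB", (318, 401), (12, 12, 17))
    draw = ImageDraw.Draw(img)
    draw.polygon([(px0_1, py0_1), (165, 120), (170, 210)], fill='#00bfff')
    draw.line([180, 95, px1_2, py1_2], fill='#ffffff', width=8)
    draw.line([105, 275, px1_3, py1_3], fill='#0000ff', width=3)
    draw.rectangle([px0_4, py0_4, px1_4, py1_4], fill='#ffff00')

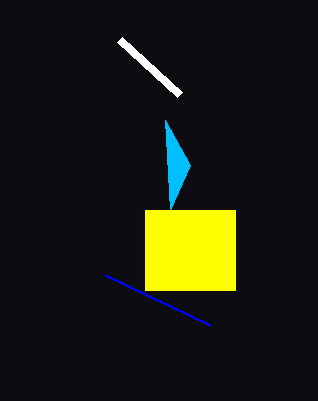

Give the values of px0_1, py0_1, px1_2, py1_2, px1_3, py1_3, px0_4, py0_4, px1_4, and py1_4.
px0_1 = 190; py0_1 = 165; px1_2 = 120; py1_2 = 40; px1_3 = 210; py1_3 = 325; px0_4 = 145; py0_4 = 210; px1_4 = 235; py1_4 = 290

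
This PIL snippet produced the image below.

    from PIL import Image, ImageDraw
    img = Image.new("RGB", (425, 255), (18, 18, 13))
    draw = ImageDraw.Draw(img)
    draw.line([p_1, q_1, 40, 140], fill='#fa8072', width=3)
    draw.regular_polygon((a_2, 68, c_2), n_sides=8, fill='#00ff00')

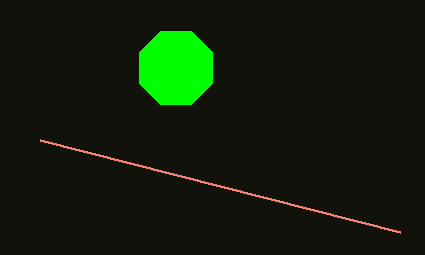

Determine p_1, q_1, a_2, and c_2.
p_1 = 400; q_1 = 232; a_2 = 176; c_2 = 40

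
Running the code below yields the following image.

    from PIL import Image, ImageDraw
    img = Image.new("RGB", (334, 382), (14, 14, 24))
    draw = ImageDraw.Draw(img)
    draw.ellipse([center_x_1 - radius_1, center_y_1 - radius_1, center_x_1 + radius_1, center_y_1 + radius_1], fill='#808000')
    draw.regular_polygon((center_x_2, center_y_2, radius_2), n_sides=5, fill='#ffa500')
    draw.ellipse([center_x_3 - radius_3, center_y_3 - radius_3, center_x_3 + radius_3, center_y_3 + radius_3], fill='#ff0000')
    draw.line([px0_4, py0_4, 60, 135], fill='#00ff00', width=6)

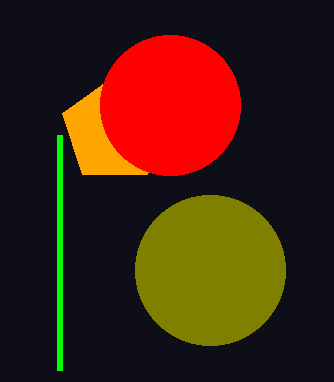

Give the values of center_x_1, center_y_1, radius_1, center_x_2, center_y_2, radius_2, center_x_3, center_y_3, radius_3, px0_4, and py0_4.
center_x_1 = 210
center_y_1 = 270
radius_1 = 75
center_x_2 = 115
center_y_2 = 130
radius_2 = 55
center_x_3 = 170
center_y_3 = 105
radius_3 = 70
px0_4 = 60
py0_4 = 370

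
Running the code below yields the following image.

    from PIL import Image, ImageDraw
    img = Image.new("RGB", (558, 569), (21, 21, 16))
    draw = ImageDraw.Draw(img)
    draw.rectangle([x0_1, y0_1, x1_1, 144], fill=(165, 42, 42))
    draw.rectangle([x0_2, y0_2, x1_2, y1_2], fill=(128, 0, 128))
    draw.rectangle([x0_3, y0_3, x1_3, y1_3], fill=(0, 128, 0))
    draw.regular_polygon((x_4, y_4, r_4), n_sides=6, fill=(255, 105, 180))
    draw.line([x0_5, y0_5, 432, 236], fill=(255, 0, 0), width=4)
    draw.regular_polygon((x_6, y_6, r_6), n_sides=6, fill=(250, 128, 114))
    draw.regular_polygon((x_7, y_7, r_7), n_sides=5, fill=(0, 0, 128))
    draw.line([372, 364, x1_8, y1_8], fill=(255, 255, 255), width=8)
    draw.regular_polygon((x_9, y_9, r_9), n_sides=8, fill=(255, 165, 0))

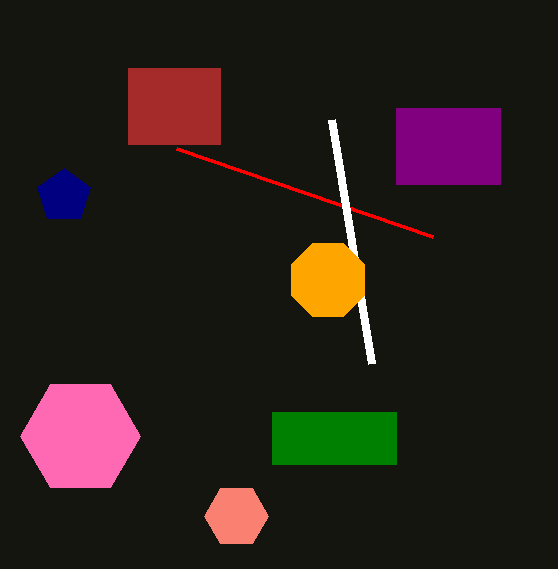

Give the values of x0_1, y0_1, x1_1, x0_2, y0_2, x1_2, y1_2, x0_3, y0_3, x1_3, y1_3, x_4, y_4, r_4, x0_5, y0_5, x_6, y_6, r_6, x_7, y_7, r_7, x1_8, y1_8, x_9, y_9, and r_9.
x0_1 = 128, y0_1 = 68, x1_1 = 220, x0_2 = 396, y0_2 = 108, x1_2 = 500, y1_2 = 184, x0_3 = 272, y0_3 = 412, x1_3 = 396, y1_3 = 464, x_4 = 80, y_4 = 436, r_4 = 60, x0_5 = 176, y0_5 = 148, x_6 = 236, y_6 = 516, r_6 = 32, x_7 = 64, y_7 = 196, r_7 = 28, x1_8 = 332, y1_8 = 120, x_9 = 328, y_9 = 280, r_9 = 40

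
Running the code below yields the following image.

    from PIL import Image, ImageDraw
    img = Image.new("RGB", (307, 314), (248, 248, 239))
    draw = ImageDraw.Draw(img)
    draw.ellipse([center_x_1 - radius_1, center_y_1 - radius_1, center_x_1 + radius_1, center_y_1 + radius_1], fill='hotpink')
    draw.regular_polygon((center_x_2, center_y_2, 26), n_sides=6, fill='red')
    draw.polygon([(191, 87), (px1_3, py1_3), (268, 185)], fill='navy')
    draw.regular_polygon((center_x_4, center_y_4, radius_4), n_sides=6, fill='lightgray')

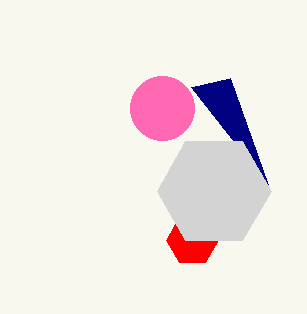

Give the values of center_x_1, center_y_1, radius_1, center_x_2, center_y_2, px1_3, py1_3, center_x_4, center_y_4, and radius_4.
center_x_1 = 162, center_y_1 = 108, radius_1 = 32, center_x_2 = 192, center_y_2 = 240, px1_3 = 230, py1_3 = 78, center_x_4 = 214, center_y_4 = 191, radius_4 = 57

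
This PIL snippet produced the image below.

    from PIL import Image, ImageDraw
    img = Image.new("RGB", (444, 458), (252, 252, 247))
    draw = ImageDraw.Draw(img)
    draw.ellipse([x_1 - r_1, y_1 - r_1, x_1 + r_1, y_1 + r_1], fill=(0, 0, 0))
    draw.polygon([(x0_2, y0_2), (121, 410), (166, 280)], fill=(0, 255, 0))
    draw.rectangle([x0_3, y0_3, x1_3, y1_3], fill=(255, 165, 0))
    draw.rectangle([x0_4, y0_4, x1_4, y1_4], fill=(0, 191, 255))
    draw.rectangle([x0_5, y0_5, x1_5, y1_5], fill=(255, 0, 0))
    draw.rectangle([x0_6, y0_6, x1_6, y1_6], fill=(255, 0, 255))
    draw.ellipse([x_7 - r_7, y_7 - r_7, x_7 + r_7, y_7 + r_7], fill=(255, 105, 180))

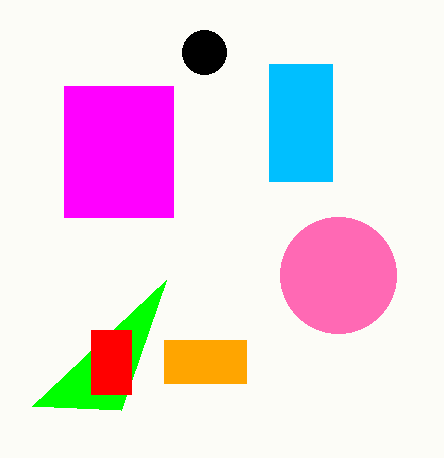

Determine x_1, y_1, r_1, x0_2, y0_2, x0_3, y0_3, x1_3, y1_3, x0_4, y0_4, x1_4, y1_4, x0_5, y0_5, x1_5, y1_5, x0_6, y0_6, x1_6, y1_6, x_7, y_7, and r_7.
x_1 = 204; y_1 = 52; r_1 = 22; x0_2 = 32; y0_2 = 406; x0_3 = 164; y0_3 = 340; x1_3 = 246; y1_3 = 383; x0_4 = 269; y0_4 = 64; x1_4 = 332; y1_4 = 181; x0_5 = 91; y0_5 = 330; x1_5 = 131; y1_5 = 394; x0_6 = 64; y0_6 = 86; x1_6 = 173; y1_6 = 217; x_7 = 338; y_7 = 275; r_7 = 58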